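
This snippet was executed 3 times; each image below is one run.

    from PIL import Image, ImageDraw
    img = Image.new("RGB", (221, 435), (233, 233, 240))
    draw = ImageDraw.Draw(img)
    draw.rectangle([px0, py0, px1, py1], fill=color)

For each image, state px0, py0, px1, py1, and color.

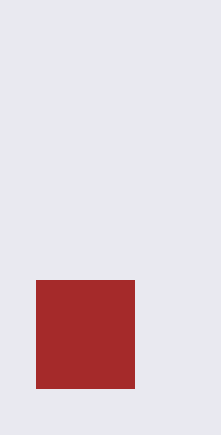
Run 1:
px0 = 36; py0 = 280; px1 = 134; py1 = 388; color = 'brown'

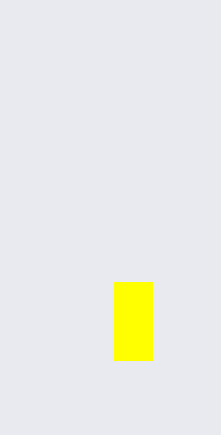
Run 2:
px0 = 114, py0 = 282, px1 = 152, py1 = 360, color = 'yellow'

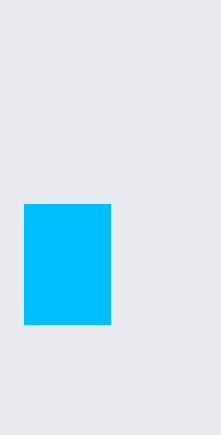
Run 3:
px0 = 24
py0 = 204
px1 = 110
py1 = 324
color = 'deepskyblue'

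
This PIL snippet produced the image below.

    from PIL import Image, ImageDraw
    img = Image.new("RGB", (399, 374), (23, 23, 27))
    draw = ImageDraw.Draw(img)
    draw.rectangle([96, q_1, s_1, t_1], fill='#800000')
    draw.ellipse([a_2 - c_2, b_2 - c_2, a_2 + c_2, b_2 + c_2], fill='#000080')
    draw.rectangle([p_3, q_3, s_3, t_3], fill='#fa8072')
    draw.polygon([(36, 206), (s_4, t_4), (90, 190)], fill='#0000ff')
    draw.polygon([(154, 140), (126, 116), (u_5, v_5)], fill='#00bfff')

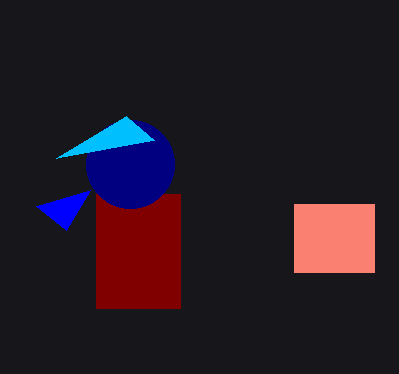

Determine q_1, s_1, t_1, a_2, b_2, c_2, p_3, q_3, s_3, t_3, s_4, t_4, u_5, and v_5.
q_1 = 194
s_1 = 180
t_1 = 308
a_2 = 130
b_2 = 164
c_2 = 44
p_3 = 294
q_3 = 204
s_3 = 374
t_3 = 272
s_4 = 66
t_4 = 230
u_5 = 56
v_5 = 158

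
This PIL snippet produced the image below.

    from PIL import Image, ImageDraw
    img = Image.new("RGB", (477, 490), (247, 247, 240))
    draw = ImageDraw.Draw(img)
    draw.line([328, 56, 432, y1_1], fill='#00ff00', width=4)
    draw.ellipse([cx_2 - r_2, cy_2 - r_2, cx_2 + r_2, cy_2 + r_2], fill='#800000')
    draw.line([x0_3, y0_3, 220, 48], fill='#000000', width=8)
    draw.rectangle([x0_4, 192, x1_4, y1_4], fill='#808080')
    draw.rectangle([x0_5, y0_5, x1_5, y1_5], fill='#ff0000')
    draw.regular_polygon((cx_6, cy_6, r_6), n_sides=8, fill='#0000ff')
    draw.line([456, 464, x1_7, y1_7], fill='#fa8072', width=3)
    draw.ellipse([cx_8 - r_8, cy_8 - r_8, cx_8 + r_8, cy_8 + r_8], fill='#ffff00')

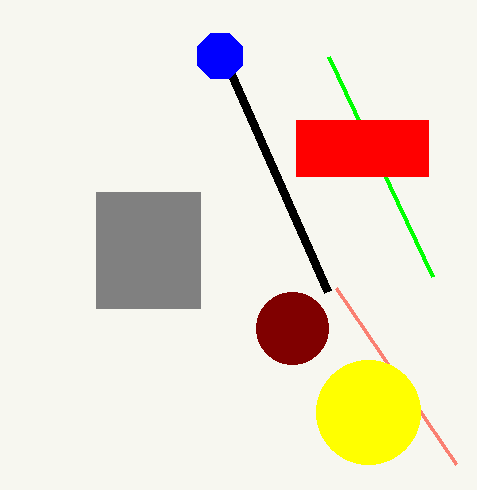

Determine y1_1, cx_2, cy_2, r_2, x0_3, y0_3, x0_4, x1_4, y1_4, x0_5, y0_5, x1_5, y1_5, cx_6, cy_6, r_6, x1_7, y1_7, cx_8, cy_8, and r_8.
y1_1 = 276; cx_2 = 292; cy_2 = 328; r_2 = 36; x0_3 = 328; y0_3 = 292; x0_4 = 96; x1_4 = 200; y1_4 = 308; x0_5 = 296; y0_5 = 120; x1_5 = 428; y1_5 = 176; cx_6 = 220; cy_6 = 56; r_6 = 24; x1_7 = 336; y1_7 = 288; cx_8 = 368; cy_8 = 412; r_8 = 52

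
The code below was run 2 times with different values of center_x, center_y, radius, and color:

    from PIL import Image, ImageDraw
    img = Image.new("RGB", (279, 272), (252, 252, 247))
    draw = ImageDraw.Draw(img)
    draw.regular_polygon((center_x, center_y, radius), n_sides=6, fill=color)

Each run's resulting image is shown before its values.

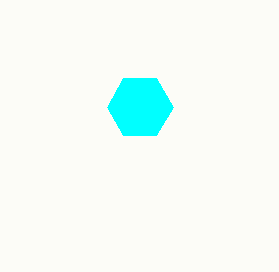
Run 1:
center_x = 140; center_y = 107; radius = 33; color = 'cyan'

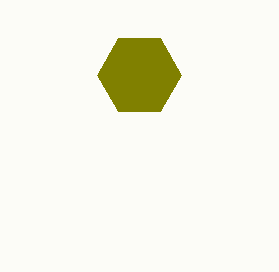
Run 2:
center_x = 139
center_y = 75
radius = 42
color = 'olive'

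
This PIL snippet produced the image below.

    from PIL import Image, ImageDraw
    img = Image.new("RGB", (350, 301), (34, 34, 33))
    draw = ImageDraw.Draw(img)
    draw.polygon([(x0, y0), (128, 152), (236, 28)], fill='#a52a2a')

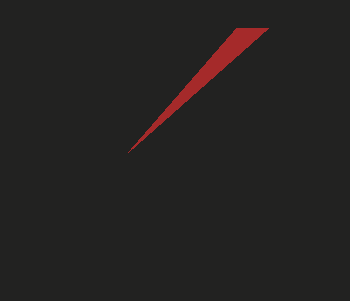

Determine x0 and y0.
x0 = 268, y0 = 28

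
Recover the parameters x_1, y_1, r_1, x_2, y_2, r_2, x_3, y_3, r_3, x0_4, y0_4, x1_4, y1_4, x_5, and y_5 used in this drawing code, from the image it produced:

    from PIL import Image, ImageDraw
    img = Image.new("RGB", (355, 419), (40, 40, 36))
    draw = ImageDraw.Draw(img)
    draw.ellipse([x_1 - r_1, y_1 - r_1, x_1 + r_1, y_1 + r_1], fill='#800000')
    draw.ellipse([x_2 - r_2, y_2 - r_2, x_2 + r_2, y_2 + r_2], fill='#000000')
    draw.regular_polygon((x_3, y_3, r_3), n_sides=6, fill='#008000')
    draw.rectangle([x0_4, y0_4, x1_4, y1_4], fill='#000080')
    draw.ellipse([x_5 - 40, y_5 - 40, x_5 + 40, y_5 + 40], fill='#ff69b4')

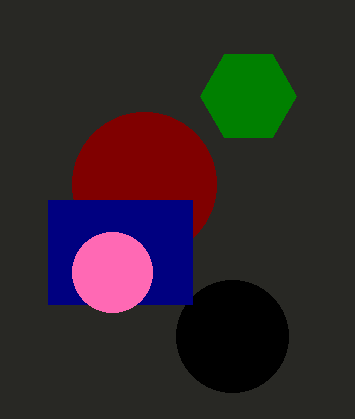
x_1 = 144
y_1 = 184
r_1 = 72
x_2 = 232
y_2 = 336
r_2 = 56
x_3 = 248
y_3 = 96
r_3 = 48
x0_4 = 48
y0_4 = 200
x1_4 = 192
y1_4 = 304
x_5 = 112
y_5 = 272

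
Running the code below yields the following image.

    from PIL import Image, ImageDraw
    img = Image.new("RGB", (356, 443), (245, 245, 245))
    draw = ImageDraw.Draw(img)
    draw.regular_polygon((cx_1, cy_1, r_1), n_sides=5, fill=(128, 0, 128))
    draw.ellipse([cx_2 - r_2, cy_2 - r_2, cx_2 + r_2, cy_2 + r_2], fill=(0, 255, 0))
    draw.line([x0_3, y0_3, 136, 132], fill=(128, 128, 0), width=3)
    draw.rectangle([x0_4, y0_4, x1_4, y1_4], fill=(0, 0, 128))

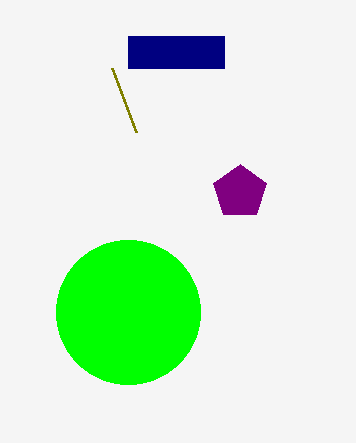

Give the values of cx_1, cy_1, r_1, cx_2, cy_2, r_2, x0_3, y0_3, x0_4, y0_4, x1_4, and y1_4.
cx_1 = 240, cy_1 = 192, r_1 = 28, cx_2 = 128, cy_2 = 312, r_2 = 72, x0_3 = 112, y0_3 = 68, x0_4 = 128, y0_4 = 36, x1_4 = 224, y1_4 = 68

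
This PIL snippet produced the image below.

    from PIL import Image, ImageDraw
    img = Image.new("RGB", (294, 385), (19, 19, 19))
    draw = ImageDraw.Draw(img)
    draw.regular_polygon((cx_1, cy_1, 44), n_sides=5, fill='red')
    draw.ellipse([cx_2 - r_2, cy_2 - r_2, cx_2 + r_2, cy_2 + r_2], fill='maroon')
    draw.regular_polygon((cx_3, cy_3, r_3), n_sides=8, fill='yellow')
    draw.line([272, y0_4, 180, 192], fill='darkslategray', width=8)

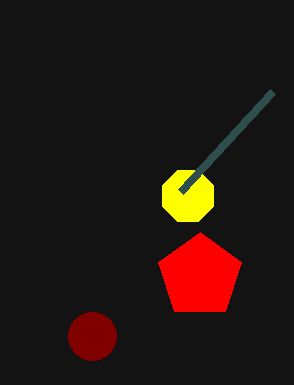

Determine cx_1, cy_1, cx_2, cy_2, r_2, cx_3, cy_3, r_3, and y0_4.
cx_1 = 200, cy_1 = 276, cx_2 = 92, cy_2 = 336, r_2 = 24, cx_3 = 188, cy_3 = 196, r_3 = 28, y0_4 = 92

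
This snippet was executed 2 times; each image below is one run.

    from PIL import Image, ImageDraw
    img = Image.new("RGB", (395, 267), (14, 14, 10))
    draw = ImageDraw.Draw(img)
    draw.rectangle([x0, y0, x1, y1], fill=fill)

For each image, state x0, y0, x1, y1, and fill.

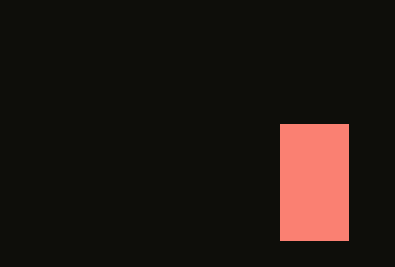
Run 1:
x0 = 280
y0 = 124
x1 = 348
y1 = 240
fill = 'salmon'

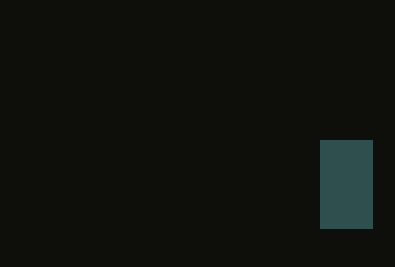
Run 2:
x0 = 320; y0 = 140; x1 = 372; y1 = 228; fill = 'darkslategray'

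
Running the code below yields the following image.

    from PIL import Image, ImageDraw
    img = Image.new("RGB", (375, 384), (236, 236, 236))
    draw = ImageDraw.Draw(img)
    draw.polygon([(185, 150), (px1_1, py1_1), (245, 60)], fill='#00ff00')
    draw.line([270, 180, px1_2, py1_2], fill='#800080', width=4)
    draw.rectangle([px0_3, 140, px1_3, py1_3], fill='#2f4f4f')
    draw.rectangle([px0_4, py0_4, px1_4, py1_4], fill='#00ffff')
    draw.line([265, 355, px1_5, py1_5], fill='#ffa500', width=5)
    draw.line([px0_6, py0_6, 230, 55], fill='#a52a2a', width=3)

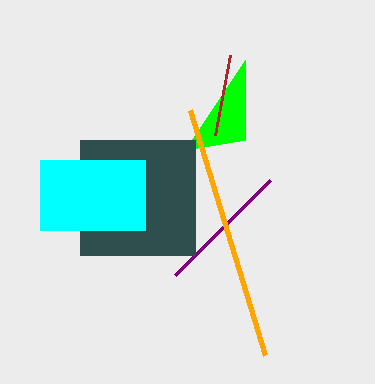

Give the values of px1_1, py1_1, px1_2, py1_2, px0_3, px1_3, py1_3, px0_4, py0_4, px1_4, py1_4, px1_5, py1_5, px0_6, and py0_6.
px1_1 = 245; py1_1 = 140; px1_2 = 175; py1_2 = 275; px0_3 = 80; px1_3 = 195; py1_3 = 255; px0_4 = 40; py0_4 = 160; px1_4 = 145; py1_4 = 230; px1_5 = 190; py1_5 = 110; px0_6 = 215; py0_6 = 135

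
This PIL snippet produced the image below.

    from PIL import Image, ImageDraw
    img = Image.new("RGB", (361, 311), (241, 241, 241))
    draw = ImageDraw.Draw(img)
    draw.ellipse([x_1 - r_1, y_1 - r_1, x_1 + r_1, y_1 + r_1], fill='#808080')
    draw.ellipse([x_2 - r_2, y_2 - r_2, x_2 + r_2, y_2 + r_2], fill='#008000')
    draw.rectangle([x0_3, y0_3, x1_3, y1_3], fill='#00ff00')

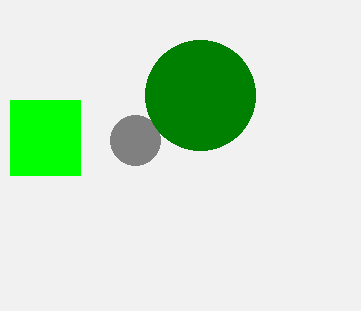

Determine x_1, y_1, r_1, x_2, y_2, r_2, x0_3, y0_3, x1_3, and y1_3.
x_1 = 135
y_1 = 140
r_1 = 25
x_2 = 200
y_2 = 95
r_2 = 55
x0_3 = 10
y0_3 = 100
x1_3 = 80
y1_3 = 175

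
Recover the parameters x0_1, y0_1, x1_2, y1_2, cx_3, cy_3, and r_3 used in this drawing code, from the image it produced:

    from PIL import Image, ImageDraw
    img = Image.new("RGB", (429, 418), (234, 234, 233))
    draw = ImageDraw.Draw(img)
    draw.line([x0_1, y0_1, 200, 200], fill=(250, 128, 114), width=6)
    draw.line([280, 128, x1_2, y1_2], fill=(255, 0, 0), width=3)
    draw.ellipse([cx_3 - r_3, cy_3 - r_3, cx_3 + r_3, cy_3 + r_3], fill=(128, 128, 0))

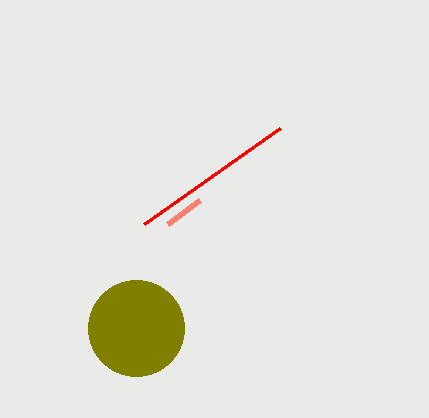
x0_1 = 168
y0_1 = 224
x1_2 = 144
y1_2 = 224
cx_3 = 136
cy_3 = 328
r_3 = 48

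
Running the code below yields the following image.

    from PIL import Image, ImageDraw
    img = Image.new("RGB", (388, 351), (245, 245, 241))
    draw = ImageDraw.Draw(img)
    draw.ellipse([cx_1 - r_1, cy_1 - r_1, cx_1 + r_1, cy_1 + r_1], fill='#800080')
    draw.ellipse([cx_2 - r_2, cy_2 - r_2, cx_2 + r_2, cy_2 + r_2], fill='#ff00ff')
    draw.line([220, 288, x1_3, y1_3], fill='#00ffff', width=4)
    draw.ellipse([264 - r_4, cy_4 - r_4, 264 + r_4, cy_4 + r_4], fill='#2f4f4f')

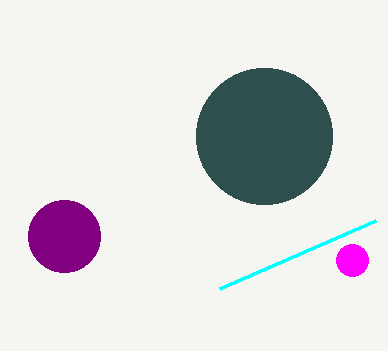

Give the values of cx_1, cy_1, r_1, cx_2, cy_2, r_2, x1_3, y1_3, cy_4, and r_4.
cx_1 = 64; cy_1 = 236; r_1 = 36; cx_2 = 352; cy_2 = 260; r_2 = 16; x1_3 = 376; y1_3 = 220; cy_4 = 136; r_4 = 68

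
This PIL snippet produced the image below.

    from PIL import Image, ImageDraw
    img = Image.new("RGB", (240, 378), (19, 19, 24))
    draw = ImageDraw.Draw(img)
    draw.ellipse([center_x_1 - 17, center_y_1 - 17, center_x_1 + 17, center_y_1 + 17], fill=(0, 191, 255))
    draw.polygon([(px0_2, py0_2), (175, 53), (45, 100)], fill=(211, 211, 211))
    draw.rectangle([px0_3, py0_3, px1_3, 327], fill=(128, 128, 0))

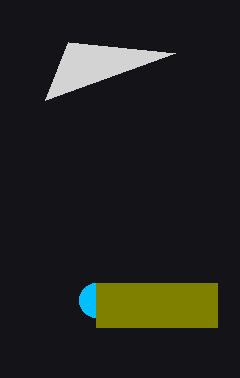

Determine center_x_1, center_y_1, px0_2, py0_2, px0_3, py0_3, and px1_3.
center_x_1 = 96
center_y_1 = 300
px0_2 = 68
py0_2 = 42
px0_3 = 96
py0_3 = 283
px1_3 = 217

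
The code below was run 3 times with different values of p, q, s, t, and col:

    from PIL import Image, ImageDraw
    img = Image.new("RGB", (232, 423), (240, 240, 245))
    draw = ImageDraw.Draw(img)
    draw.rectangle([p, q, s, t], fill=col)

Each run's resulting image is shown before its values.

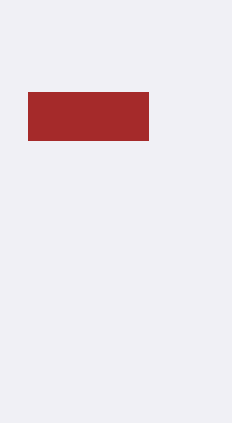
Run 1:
p = 28, q = 92, s = 148, t = 140, col = 'brown'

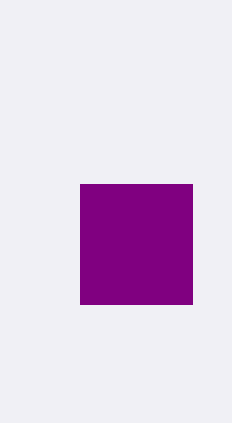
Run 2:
p = 80; q = 184; s = 192; t = 304; col = 'purple'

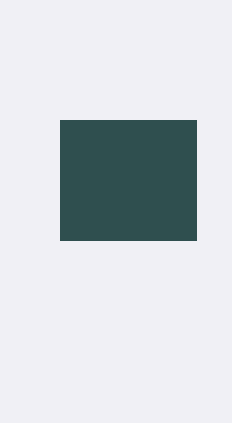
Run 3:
p = 60
q = 120
s = 196
t = 240
col = 'darkslategray'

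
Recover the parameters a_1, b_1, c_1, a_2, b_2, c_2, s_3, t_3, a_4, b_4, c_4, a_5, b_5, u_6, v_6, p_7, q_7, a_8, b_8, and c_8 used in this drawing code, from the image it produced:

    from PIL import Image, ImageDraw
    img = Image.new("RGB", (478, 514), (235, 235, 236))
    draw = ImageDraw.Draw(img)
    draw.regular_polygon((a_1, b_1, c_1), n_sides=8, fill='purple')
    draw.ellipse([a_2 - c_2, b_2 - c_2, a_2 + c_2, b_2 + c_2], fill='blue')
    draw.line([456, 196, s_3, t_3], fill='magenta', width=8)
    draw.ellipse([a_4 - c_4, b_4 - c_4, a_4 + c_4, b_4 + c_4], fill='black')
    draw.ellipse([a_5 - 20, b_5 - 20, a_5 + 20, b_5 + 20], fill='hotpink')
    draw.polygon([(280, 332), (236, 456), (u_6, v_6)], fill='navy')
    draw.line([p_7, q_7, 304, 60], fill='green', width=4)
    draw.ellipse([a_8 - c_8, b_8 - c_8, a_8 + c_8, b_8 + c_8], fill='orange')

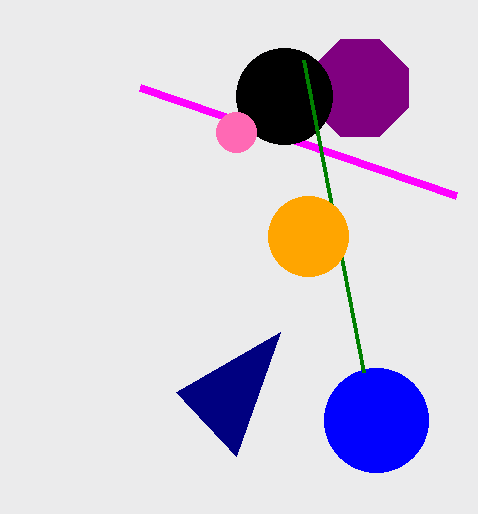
a_1 = 360
b_1 = 88
c_1 = 52
a_2 = 376
b_2 = 420
c_2 = 52
s_3 = 140
t_3 = 88
a_4 = 284
b_4 = 96
c_4 = 48
a_5 = 236
b_5 = 132
u_6 = 176
v_6 = 392
p_7 = 364
q_7 = 372
a_8 = 308
b_8 = 236
c_8 = 40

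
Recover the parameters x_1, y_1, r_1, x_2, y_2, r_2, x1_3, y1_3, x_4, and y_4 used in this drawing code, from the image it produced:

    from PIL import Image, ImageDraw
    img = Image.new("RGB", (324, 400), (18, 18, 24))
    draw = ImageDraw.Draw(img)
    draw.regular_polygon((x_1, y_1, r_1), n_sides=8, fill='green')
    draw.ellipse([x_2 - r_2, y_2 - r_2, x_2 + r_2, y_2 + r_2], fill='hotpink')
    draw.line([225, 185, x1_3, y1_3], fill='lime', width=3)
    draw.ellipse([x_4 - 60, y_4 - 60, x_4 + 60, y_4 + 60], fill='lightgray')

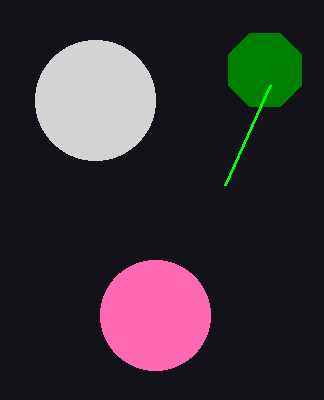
x_1 = 265, y_1 = 70, r_1 = 40, x_2 = 155, y_2 = 315, r_2 = 55, x1_3 = 270, y1_3 = 85, x_4 = 95, y_4 = 100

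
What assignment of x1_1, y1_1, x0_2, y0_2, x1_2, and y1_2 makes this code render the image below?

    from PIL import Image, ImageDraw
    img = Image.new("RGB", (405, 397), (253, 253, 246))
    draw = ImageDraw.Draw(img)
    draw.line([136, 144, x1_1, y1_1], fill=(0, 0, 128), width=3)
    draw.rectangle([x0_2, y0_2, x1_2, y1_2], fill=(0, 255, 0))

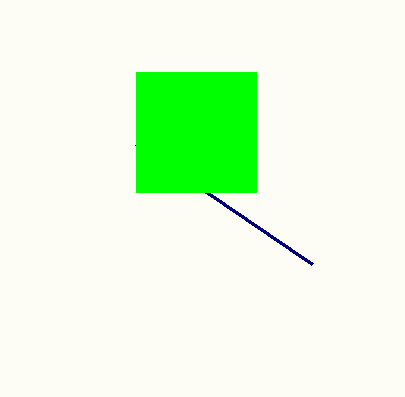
x1_1 = 312
y1_1 = 264
x0_2 = 136
y0_2 = 72
x1_2 = 256
y1_2 = 192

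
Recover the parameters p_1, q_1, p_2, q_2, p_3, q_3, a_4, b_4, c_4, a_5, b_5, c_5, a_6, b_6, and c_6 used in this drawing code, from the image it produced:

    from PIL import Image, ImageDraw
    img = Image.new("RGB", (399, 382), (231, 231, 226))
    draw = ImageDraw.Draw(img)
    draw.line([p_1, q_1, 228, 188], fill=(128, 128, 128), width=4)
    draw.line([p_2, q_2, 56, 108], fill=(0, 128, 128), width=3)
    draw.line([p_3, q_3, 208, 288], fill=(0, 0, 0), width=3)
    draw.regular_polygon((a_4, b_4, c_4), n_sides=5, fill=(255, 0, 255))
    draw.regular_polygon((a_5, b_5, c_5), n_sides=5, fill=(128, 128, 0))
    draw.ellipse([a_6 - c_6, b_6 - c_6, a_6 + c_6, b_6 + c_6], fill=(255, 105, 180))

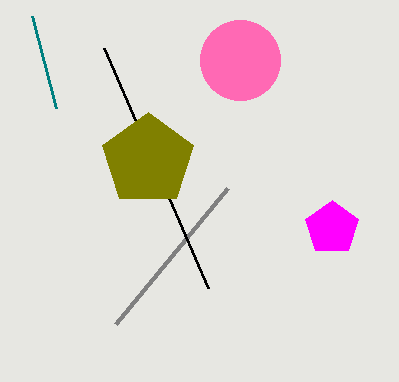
p_1 = 116
q_1 = 324
p_2 = 32
q_2 = 16
p_3 = 104
q_3 = 48
a_4 = 332
b_4 = 228
c_4 = 28
a_5 = 148
b_5 = 160
c_5 = 48
a_6 = 240
b_6 = 60
c_6 = 40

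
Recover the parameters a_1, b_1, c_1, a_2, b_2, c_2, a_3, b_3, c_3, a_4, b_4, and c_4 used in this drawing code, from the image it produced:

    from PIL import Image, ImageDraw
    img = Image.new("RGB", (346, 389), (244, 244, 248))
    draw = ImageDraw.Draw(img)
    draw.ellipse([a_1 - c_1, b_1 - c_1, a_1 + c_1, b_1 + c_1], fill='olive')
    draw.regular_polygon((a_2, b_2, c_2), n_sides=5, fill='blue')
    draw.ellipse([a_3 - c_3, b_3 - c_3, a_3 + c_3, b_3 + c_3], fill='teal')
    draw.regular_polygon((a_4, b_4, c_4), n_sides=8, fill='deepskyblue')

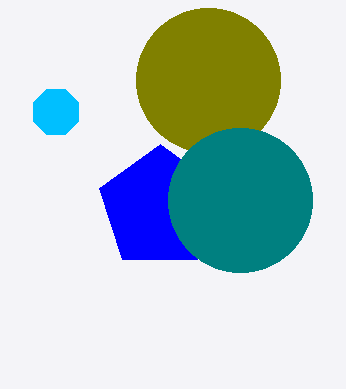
a_1 = 208; b_1 = 80; c_1 = 72; a_2 = 160; b_2 = 208; c_2 = 64; a_3 = 240; b_3 = 200; c_3 = 72; a_4 = 56; b_4 = 112; c_4 = 24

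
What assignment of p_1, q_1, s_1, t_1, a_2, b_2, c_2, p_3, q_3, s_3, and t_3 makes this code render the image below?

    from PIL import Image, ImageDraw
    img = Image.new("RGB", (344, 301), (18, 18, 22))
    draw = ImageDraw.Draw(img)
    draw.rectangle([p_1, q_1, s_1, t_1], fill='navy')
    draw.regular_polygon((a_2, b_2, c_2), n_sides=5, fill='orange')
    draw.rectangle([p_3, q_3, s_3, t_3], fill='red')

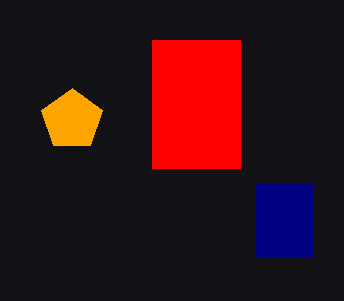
p_1 = 256; q_1 = 184; s_1 = 312; t_1 = 256; a_2 = 72; b_2 = 120; c_2 = 32; p_3 = 152; q_3 = 40; s_3 = 240; t_3 = 168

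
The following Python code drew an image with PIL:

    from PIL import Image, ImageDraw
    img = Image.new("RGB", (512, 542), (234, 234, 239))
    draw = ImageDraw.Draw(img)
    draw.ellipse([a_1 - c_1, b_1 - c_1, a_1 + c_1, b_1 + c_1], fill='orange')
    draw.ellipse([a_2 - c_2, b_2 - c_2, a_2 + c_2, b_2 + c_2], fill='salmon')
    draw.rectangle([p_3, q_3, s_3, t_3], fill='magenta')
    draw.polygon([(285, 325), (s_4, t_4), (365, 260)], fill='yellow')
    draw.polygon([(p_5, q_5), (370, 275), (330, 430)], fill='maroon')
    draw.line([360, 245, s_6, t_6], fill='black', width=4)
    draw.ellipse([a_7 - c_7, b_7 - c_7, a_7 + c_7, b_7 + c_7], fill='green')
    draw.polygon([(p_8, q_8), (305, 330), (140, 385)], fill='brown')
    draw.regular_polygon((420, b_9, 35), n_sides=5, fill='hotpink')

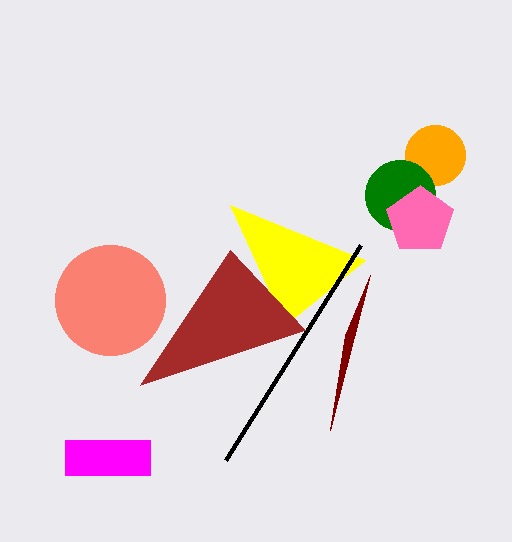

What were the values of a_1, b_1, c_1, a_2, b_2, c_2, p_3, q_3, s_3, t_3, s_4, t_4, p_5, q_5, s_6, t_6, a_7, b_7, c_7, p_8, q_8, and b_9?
a_1 = 435
b_1 = 155
c_1 = 30
a_2 = 110
b_2 = 300
c_2 = 55
p_3 = 65
q_3 = 440
s_3 = 150
t_3 = 475
s_4 = 230
t_4 = 205
p_5 = 345
q_5 = 335
s_6 = 225
t_6 = 460
a_7 = 400
b_7 = 195
c_7 = 35
p_8 = 230
q_8 = 250
b_9 = 220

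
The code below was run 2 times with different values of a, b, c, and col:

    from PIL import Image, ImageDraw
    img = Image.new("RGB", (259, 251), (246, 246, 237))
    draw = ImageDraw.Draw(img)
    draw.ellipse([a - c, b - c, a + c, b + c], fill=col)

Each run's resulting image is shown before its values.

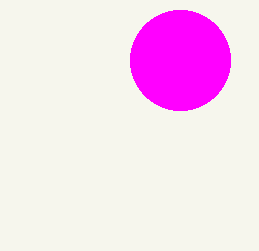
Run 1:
a = 180
b = 60
c = 50
col = 'magenta'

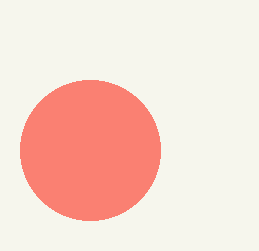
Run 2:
a = 90; b = 150; c = 70; col = 'salmon'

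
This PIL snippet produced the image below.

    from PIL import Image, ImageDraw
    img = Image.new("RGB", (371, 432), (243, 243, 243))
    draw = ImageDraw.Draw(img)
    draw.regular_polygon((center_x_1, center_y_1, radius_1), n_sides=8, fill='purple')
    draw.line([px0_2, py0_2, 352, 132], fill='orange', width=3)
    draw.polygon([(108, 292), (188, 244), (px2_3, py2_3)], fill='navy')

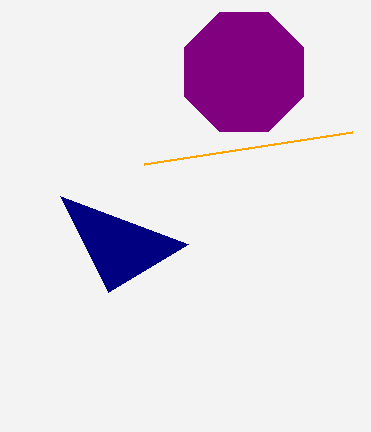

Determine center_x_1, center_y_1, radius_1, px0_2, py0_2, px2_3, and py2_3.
center_x_1 = 244, center_y_1 = 72, radius_1 = 64, px0_2 = 144, py0_2 = 164, px2_3 = 60, py2_3 = 196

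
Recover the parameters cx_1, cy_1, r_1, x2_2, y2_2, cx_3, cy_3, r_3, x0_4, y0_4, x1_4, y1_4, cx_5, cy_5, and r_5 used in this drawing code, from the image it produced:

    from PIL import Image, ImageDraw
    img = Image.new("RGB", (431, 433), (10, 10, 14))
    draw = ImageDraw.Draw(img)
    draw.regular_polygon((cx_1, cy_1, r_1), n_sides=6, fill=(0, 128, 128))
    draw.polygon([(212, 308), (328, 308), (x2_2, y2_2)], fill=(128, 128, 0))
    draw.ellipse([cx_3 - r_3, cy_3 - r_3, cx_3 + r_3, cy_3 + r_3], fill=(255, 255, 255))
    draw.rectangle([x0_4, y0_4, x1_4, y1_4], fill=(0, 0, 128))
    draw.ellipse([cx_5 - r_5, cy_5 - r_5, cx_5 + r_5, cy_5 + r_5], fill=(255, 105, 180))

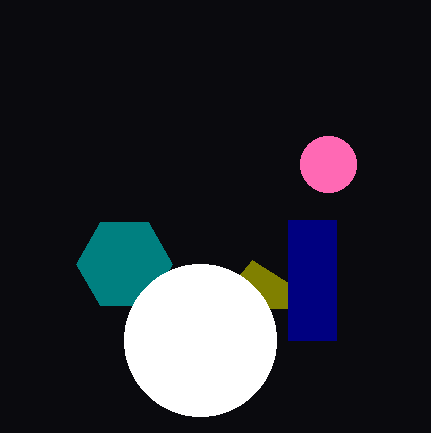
cx_1 = 124
cy_1 = 264
r_1 = 48
x2_2 = 252
y2_2 = 260
cx_3 = 200
cy_3 = 340
r_3 = 76
x0_4 = 288
y0_4 = 220
x1_4 = 336
y1_4 = 340
cx_5 = 328
cy_5 = 164
r_5 = 28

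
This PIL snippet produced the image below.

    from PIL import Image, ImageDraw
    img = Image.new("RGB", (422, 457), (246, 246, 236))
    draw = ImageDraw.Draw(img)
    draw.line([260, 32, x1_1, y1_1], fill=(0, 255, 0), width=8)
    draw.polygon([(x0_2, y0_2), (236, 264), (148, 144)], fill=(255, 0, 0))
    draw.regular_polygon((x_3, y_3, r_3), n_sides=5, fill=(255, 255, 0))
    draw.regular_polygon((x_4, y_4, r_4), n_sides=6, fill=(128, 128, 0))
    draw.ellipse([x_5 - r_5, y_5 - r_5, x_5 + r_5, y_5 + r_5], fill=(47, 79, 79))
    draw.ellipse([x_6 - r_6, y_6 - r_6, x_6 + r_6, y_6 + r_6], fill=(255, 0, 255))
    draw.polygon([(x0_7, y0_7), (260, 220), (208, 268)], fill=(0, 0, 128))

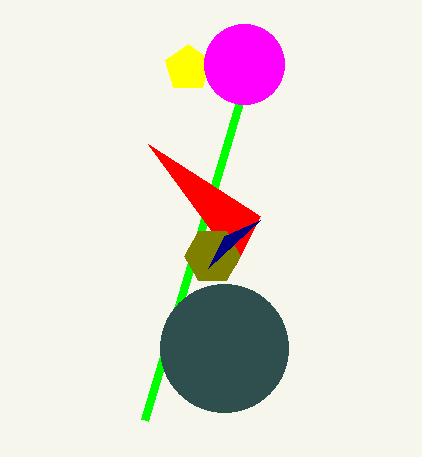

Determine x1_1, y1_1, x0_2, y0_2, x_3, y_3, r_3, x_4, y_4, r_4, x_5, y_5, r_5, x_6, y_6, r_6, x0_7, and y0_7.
x1_1 = 144
y1_1 = 420
x0_2 = 260
y0_2 = 216
x_3 = 188
y_3 = 68
r_3 = 24
x_4 = 212
y_4 = 256
r_4 = 28
x_5 = 224
y_5 = 348
r_5 = 64
x_6 = 244
y_6 = 64
r_6 = 40
x0_7 = 224
y0_7 = 236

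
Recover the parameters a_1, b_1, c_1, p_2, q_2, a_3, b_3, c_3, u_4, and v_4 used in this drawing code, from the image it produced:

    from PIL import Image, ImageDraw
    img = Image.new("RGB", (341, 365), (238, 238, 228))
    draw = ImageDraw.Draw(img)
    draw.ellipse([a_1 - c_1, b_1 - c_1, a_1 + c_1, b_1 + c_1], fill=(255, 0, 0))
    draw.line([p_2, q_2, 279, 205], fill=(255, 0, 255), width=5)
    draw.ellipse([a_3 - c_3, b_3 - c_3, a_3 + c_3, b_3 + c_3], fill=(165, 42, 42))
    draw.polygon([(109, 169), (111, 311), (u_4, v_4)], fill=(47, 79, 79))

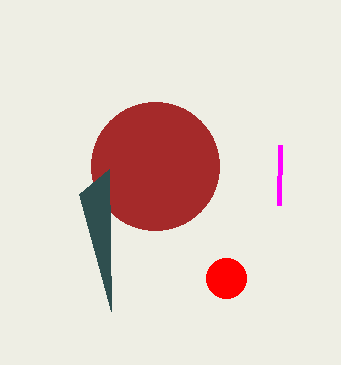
a_1 = 226, b_1 = 278, c_1 = 20, p_2 = 280, q_2 = 145, a_3 = 155, b_3 = 166, c_3 = 64, u_4 = 79, v_4 = 194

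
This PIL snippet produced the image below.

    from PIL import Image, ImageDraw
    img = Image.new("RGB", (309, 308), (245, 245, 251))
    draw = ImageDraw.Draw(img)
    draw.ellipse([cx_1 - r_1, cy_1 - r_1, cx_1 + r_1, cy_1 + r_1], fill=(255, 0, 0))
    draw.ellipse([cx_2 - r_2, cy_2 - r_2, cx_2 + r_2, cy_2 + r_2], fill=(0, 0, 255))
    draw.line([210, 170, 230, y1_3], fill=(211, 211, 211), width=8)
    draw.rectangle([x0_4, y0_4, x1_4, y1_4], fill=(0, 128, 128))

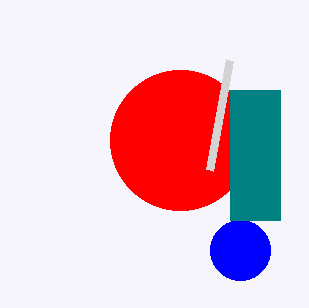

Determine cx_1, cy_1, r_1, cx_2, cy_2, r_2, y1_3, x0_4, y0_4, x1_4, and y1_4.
cx_1 = 180, cy_1 = 140, r_1 = 70, cx_2 = 240, cy_2 = 250, r_2 = 30, y1_3 = 60, x0_4 = 230, y0_4 = 90, x1_4 = 280, y1_4 = 220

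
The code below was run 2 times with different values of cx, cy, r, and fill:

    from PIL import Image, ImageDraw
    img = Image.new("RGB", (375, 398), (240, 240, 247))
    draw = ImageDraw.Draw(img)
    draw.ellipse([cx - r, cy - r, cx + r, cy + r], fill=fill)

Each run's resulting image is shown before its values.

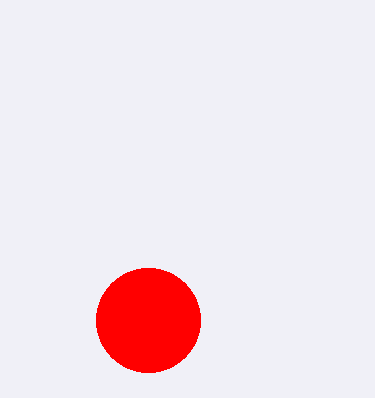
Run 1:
cx = 148
cy = 320
r = 52
fill = 'red'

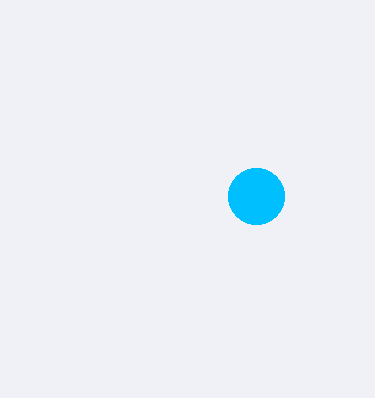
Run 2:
cx = 256; cy = 196; r = 28; fill = 'deepskyblue'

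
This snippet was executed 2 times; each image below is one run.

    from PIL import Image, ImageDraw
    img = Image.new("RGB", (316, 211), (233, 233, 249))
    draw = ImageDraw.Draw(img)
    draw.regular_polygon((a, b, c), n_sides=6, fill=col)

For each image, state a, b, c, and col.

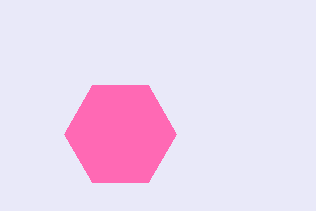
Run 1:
a = 120; b = 134; c = 56; col = 'hotpink'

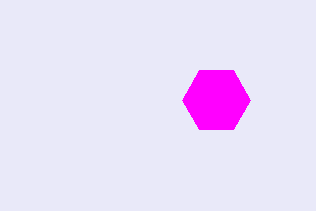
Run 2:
a = 216
b = 100
c = 34
col = 'magenta'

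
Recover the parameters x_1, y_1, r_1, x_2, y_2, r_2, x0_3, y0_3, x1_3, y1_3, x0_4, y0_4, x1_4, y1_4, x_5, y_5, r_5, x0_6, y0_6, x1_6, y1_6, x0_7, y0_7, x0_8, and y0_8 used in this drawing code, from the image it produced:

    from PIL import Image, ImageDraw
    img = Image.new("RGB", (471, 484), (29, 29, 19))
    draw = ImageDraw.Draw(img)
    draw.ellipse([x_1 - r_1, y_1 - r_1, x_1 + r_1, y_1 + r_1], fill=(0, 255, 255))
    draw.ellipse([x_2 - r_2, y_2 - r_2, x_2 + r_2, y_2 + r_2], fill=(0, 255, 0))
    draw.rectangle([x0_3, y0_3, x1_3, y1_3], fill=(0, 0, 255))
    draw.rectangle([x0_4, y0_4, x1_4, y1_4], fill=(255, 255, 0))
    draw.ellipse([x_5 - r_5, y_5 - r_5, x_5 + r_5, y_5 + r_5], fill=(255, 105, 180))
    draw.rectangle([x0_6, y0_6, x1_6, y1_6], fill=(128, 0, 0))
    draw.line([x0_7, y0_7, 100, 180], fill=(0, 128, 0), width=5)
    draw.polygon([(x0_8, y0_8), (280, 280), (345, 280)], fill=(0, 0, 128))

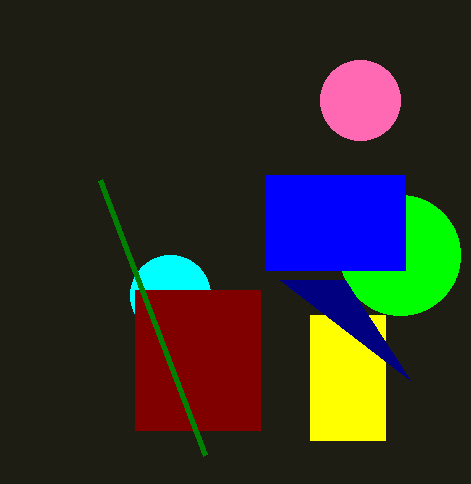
x_1 = 170
y_1 = 295
r_1 = 40
x_2 = 400
y_2 = 255
r_2 = 60
x0_3 = 265
y0_3 = 175
x1_3 = 405
y1_3 = 270
x0_4 = 310
y0_4 = 315
x1_4 = 385
y1_4 = 440
x_5 = 360
y_5 = 100
r_5 = 40
x0_6 = 135
y0_6 = 290
x1_6 = 260
y1_6 = 430
x0_7 = 205
y0_7 = 455
x0_8 = 410
y0_8 = 380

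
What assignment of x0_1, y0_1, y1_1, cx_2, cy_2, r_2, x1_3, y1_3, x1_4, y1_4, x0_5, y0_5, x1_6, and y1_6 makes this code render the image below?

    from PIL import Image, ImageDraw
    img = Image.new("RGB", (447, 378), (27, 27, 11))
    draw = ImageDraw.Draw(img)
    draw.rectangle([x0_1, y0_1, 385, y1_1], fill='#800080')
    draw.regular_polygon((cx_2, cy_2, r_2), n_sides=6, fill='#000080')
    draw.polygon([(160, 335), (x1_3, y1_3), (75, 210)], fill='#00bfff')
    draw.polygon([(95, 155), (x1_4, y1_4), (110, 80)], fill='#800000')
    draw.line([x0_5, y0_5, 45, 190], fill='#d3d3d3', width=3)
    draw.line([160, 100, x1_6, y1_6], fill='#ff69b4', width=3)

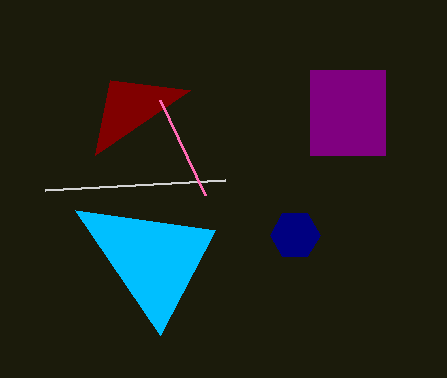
x0_1 = 310; y0_1 = 70; y1_1 = 155; cx_2 = 295; cy_2 = 235; r_2 = 25; x1_3 = 215; y1_3 = 230; x1_4 = 190; y1_4 = 90; x0_5 = 225; y0_5 = 180; x1_6 = 205; y1_6 = 195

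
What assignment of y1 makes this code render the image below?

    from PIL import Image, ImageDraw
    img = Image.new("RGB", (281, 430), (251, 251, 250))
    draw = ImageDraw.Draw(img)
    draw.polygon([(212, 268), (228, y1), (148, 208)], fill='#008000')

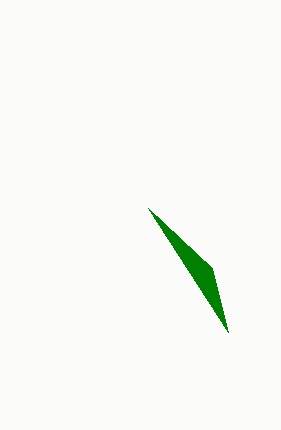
y1 = 332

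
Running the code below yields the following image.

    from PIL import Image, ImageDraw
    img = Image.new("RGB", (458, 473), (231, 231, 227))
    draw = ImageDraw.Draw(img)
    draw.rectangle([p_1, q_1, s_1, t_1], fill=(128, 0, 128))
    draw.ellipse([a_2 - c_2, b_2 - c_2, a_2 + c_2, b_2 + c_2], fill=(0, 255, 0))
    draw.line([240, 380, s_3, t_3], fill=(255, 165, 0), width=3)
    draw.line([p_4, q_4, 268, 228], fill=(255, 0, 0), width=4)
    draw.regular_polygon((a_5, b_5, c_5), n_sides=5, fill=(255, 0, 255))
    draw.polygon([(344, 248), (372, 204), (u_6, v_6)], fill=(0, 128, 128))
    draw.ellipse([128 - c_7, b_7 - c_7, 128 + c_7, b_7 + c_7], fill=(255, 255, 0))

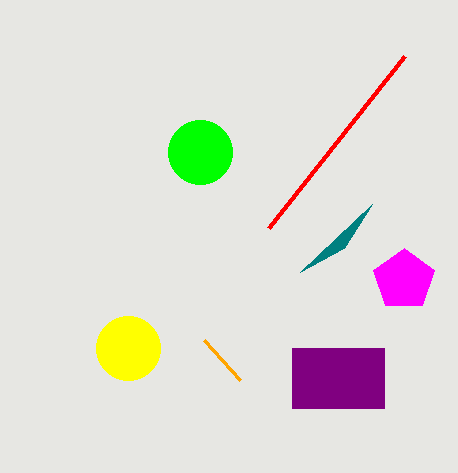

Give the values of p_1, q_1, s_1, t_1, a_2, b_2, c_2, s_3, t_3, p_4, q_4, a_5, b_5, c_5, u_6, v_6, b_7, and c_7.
p_1 = 292; q_1 = 348; s_1 = 384; t_1 = 408; a_2 = 200; b_2 = 152; c_2 = 32; s_3 = 204; t_3 = 340; p_4 = 404; q_4 = 56; a_5 = 404; b_5 = 280; c_5 = 32; u_6 = 300; v_6 = 272; b_7 = 348; c_7 = 32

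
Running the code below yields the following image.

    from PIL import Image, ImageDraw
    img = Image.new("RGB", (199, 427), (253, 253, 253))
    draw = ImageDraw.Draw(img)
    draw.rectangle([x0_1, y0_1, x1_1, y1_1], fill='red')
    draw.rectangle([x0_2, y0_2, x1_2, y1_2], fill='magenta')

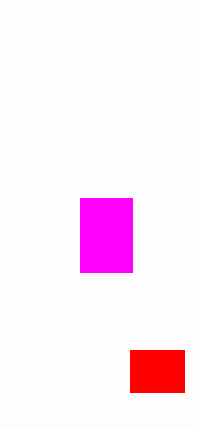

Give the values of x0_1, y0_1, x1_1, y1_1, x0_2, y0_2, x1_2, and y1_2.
x0_1 = 130; y0_1 = 350; x1_1 = 184; y1_1 = 392; x0_2 = 80; y0_2 = 198; x1_2 = 132; y1_2 = 272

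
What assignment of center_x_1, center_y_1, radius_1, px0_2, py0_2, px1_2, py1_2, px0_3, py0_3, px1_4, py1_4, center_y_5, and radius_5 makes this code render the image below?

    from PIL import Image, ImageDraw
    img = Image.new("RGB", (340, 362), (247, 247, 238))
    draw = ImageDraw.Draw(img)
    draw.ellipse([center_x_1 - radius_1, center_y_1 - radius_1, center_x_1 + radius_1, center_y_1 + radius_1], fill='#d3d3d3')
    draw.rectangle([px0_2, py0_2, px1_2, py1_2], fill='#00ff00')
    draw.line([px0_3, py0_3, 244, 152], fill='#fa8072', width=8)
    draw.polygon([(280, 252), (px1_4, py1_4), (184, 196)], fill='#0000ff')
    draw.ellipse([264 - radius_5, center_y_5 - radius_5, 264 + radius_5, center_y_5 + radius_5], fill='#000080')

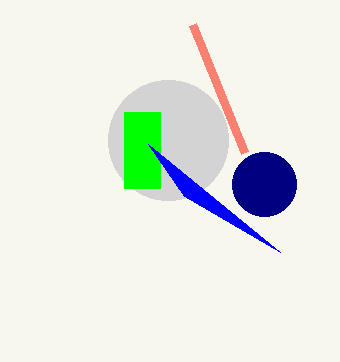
center_x_1 = 168, center_y_1 = 140, radius_1 = 60, px0_2 = 124, py0_2 = 112, px1_2 = 160, py1_2 = 188, px0_3 = 192, py0_3 = 24, px1_4 = 148, py1_4 = 144, center_y_5 = 184, radius_5 = 32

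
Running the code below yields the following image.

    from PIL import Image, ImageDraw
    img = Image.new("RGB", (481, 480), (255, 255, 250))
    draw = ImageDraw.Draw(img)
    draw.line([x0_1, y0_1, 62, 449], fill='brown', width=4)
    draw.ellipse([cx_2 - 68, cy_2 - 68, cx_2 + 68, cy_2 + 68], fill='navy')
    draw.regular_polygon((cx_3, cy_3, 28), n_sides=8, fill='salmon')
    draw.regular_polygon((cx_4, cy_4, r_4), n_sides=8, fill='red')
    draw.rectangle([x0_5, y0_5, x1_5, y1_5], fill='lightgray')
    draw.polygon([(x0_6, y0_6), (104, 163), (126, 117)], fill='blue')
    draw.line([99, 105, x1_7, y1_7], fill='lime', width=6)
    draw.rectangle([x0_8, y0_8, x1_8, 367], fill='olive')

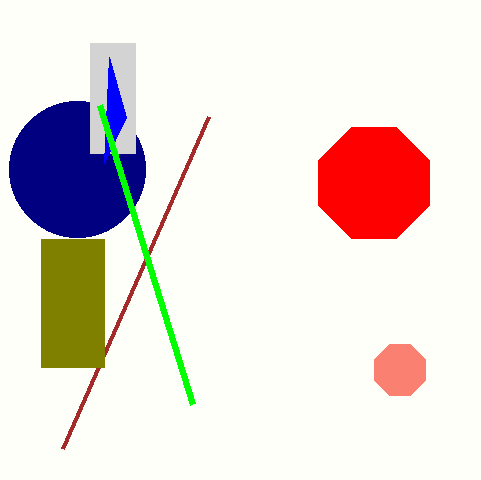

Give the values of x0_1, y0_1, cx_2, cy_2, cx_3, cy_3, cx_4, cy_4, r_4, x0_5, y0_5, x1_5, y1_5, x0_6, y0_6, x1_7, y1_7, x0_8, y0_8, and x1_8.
x0_1 = 208; y0_1 = 117; cx_2 = 77; cy_2 = 169; cx_3 = 400; cy_3 = 370; cx_4 = 374; cy_4 = 183; r_4 = 60; x0_5 = 90; y0_5 = 43; x1_5 = 135; y1_5 = 153; x0_6 = 109; y0_6 = 57; x1_7 = 192; y1_7 = 404; x0_8 = 41; y0_8 = 239; x1_8 = 104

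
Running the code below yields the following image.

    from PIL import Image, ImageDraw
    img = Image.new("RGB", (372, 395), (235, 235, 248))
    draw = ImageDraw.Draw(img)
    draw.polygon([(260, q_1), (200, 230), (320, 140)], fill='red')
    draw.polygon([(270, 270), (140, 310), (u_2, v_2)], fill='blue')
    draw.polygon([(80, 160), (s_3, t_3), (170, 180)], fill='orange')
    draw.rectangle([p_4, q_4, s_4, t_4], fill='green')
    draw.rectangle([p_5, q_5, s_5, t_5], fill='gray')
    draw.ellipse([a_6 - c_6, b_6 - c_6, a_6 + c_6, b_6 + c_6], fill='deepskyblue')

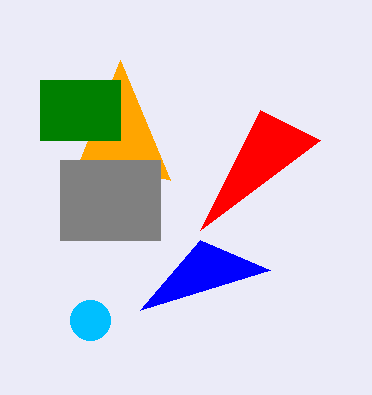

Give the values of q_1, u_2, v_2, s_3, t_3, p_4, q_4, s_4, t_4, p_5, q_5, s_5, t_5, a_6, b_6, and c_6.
q_1 = 110; u_2 = 200; v_2 = 240; s_3 = 120; t_3 = 60; p_4 = 40; q_4 = 80; s_4 = 120; t_4 = 140; p_5 = 60; q_5 = 160; s_5 = 160; t_5 = 240; a_6 = 90; b_6 = 320; c_6 = 20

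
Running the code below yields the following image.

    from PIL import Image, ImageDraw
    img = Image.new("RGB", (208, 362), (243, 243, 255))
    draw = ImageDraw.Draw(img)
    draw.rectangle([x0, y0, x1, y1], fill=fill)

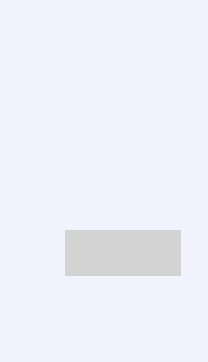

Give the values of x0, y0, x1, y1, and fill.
x0 = 65, y0 = 230, x1 = 180, y1 = 275, fill = 'lightgray'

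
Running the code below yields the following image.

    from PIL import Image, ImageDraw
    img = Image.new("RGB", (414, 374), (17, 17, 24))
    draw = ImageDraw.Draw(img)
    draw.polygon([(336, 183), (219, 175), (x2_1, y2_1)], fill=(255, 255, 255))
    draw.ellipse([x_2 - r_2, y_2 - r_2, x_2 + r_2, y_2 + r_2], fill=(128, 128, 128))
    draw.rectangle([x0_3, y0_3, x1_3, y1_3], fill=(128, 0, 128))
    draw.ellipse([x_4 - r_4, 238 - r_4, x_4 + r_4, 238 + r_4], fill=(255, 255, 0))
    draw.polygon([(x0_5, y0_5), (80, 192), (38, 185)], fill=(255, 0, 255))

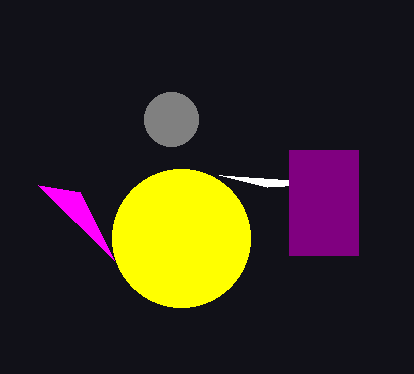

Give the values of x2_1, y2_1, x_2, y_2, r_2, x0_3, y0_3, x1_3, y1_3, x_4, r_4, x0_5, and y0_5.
x2_1 = 267, y2_1 = 187, x_2 = 171, y_2 = 119, r_2 = 27, x0_3 = 289, y0_3 = 150, x1_3 = 358, y1_3 = 255, x_4 = 181, r_4 = 69, x0_5 = 114, y0_5 = 260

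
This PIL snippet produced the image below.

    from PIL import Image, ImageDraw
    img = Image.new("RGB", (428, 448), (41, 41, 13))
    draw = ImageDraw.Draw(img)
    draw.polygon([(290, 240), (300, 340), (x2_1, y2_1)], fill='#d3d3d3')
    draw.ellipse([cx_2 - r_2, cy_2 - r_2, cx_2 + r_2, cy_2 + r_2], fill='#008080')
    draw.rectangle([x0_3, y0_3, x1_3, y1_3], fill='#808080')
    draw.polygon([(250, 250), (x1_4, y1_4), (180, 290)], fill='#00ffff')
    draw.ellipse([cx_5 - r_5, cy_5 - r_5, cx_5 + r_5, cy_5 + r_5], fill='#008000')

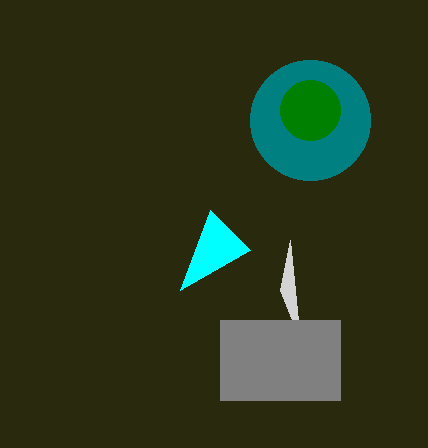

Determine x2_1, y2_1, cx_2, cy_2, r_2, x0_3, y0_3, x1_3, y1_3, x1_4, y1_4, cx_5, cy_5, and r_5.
x2_1 = 280; y2_1 = 290; cx_2 = 310; cy_2 = 120; r_2 = 60; x0_3 = 220; y0_3 = 320; x1_3 = 340; y1_3 = 400; x1_4 = 210; y1_4 = 210; cx_5 = 310; cy_5 = 110; r_5 = 30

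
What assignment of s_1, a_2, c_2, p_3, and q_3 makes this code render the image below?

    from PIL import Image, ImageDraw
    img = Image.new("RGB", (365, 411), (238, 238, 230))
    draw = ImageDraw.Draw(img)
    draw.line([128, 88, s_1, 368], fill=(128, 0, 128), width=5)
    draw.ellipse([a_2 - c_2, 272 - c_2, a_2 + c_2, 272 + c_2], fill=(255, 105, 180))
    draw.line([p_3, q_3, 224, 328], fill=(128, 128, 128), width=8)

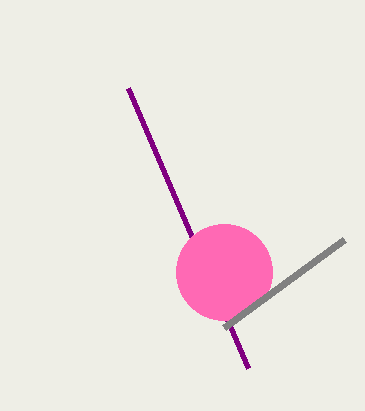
s_1 = 248
a_2 = 224
c_2 = 48
p_3 = 344
q_3 = 240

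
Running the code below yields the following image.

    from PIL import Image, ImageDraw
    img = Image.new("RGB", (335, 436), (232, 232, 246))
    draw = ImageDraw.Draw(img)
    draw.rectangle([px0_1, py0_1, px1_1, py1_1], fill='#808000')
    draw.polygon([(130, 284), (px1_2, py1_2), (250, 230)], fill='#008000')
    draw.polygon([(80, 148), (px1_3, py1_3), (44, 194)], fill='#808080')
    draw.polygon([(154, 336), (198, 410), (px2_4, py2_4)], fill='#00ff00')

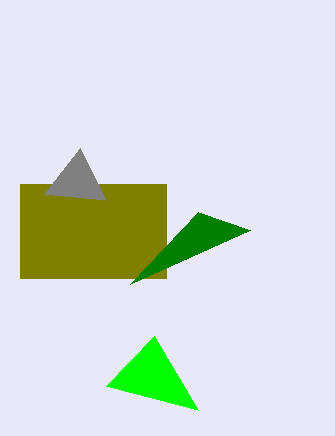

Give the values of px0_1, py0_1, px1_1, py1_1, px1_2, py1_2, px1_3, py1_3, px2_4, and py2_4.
px0_1 = 20, py0_1 = 184, px1_1 = 166, py1_1 = 278, px1_2 = 198, py1_2 = 212, px1_3 = 106, py1_3 = 200, px2_4 = 106, py2_4 = 386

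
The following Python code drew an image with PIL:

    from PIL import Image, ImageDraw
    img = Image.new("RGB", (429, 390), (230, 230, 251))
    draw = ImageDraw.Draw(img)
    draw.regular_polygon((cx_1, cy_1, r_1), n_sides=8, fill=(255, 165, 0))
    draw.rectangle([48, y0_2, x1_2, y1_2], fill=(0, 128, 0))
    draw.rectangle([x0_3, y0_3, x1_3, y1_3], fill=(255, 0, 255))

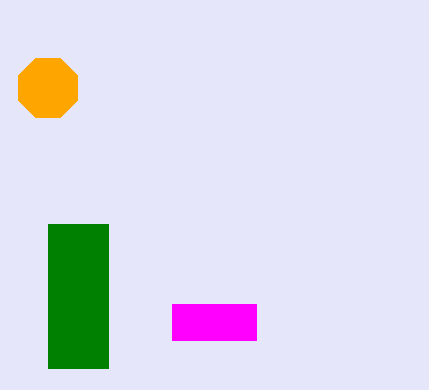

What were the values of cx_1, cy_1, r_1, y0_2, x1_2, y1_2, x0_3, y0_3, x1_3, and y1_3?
cx_1 = 48
cy_1 = 88
r_1 = 32
y0_2 = 224
x1_2 = 108
y1_2 = 368
x0_3 = 172
y0_3 = 304
x1_3 = 256
y1_3 = 340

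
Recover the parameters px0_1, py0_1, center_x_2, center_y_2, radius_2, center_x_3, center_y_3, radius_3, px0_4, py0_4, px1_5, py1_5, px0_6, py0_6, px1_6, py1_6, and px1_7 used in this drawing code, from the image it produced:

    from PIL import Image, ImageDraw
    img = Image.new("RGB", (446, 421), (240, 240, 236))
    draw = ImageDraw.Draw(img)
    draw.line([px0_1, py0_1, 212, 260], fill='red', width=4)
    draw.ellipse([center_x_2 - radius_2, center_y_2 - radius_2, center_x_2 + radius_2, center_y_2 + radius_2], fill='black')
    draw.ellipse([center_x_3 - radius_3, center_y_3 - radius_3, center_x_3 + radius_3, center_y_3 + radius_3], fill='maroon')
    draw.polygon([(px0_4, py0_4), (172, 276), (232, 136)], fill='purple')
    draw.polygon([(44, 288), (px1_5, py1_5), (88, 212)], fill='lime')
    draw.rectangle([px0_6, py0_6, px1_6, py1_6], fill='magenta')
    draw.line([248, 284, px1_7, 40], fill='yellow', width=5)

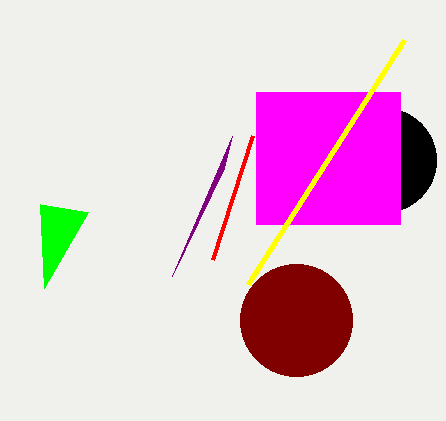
px0_1 = 252; py0_1 = 136; center_x_2 = 384; center_y_2 = 160; radius_2 = 52; center_x_3 = 296; center_y_3 = 320; radius_3 = 56; px0_4 = 224; py0_4 = 168; px1_5 = 40; py1_5 = 204; px0_6 = 256; py0_6 = 92; px1_6 = 400; py1_6 = 224; px1_7 = 404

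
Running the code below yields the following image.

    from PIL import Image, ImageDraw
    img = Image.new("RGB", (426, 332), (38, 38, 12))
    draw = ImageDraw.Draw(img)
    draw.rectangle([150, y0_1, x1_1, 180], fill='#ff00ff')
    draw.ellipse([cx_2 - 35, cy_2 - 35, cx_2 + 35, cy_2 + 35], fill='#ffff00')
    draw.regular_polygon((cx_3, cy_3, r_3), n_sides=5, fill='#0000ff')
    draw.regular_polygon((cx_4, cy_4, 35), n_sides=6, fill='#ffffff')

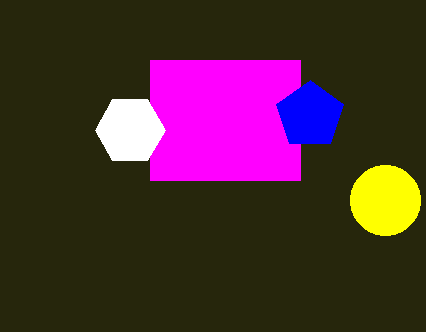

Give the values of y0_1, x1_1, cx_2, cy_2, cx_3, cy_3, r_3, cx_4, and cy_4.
y0_1 = 60
x1_1 = 300
cx_2 = 385
cy_2 = 200
cx_3 = 310
cy_3 = 115
r_3 = 35
cx_4 = 130
cy_4 = 130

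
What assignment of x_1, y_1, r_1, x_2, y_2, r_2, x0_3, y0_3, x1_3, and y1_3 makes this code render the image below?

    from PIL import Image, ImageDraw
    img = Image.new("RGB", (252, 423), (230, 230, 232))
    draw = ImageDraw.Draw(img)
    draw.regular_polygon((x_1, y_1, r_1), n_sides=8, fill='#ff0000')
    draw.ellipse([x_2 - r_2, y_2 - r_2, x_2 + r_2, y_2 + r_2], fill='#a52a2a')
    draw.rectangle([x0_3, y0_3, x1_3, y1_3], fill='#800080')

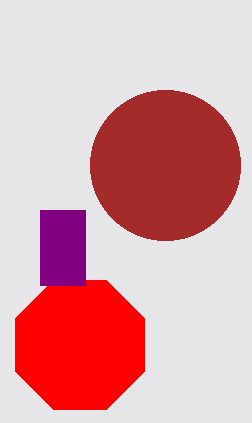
x_1 = 80
y_1 = 345
r_1 = 70
x_2 = 165
y_2 = 165
r_2 = 75
x0_3 = 40
y0_3 = 210
x1_3 = 85
y1_3 = 285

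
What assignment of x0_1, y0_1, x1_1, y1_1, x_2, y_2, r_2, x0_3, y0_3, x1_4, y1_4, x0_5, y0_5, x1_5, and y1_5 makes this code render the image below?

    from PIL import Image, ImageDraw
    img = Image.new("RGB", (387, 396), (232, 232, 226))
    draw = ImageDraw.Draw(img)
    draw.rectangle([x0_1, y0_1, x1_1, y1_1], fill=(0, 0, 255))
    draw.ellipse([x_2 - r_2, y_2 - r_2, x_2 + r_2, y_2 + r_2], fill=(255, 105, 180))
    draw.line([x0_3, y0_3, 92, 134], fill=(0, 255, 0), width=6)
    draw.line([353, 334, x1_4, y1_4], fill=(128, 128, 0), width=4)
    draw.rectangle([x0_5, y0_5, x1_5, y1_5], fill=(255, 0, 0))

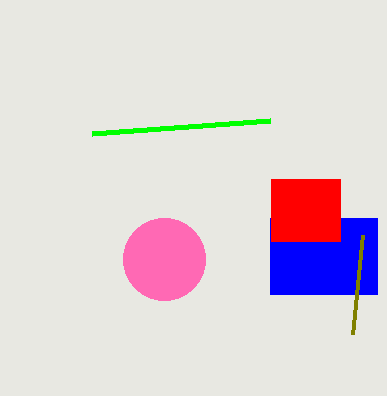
x0_1 = 270
y0_1 = 218
x1_1 = 377
y1_1 = 294
x_2 = 164
y_2 = 259
r_2 = 41
x0_3 = 270
y0_3 = 121
x1_4 = 363
y1_4 = 235
x0_5 = 271
y0_5 = 179
x1_5 = 340
y1_5 = 241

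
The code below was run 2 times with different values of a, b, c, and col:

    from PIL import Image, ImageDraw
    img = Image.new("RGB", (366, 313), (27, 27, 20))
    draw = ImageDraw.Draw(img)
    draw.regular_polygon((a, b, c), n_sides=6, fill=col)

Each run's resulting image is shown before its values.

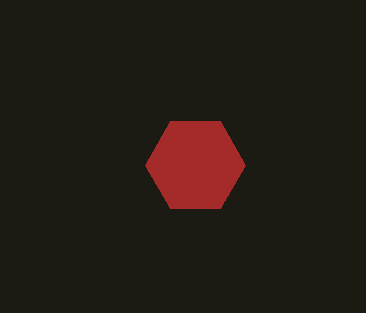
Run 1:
a = 195
b = 165
c = 50
col = 'brown'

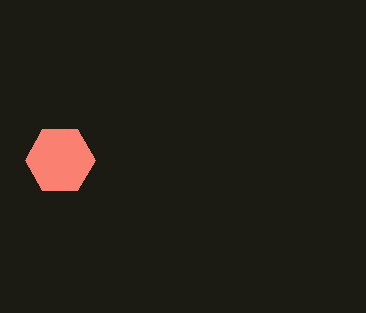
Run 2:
a = 60
b = 160
c = 35
col = 'salmon'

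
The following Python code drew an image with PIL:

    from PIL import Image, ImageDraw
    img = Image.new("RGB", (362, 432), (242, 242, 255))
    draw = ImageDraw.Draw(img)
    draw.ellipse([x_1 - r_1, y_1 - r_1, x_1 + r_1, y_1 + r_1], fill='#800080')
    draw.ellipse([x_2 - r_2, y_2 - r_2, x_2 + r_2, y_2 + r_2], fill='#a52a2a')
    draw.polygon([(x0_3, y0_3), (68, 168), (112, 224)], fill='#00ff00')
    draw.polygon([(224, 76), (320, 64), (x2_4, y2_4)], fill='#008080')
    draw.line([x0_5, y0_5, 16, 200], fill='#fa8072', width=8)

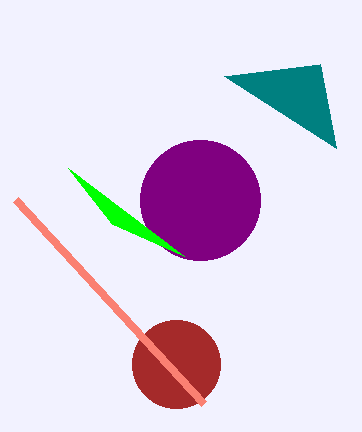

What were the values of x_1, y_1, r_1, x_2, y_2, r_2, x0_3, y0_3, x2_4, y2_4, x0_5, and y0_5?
x_1 = 200, y_1 = 200, r_1 = 60, x_2 = 176, y_2 = 364, r_2 = 44, x0_3 = 184, y0_3 = 256, x2_4 = 336, y2_4 = 148, x0_5 = 204, y0_5 = 404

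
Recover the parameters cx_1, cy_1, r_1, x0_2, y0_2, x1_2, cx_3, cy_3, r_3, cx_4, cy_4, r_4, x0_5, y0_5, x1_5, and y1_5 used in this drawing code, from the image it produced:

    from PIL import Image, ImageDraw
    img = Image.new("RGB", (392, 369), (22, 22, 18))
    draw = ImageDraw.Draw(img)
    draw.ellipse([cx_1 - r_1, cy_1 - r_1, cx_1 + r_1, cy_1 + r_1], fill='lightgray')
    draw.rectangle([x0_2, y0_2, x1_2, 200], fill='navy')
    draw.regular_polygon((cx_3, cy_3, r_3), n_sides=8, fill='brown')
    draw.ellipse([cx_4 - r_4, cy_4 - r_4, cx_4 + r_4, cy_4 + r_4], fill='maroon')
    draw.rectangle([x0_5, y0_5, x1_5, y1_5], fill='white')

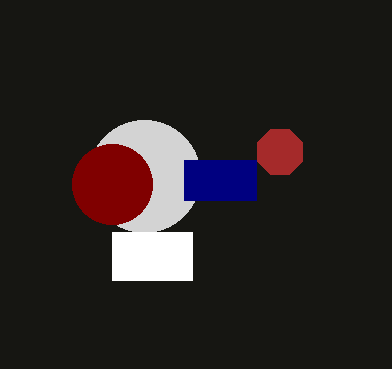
cx_1 = 144, cy_1 = 176, r_1 = 56, x0_2 = 184, y0_2 = 160, x1_2 = 256, cx_3 = 280, cy_3 = 152, r_3 = 24, cx_4 = 112, cy_4 = 184, r_4 = 40, x0_5 = 112, y0_5 = 232, x1_5 = 192, y1_5 = 280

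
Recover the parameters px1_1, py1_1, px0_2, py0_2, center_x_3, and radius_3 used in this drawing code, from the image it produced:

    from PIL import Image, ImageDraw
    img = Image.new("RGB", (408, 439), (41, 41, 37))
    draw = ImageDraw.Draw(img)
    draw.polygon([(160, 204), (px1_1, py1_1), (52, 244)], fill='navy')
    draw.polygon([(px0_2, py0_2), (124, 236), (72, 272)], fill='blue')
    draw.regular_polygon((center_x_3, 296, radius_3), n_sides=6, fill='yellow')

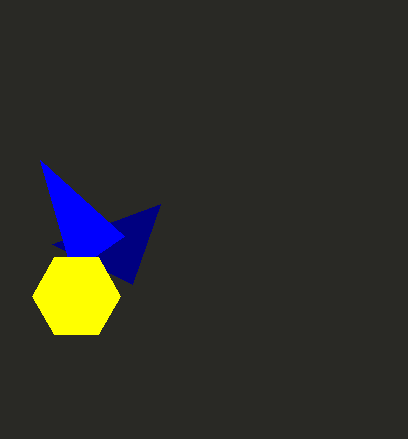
px1_1 = 132, py1_1 = 284, px0_2 = 40, py0_2 = 160, center_x_3 = 76, radius_3 = 44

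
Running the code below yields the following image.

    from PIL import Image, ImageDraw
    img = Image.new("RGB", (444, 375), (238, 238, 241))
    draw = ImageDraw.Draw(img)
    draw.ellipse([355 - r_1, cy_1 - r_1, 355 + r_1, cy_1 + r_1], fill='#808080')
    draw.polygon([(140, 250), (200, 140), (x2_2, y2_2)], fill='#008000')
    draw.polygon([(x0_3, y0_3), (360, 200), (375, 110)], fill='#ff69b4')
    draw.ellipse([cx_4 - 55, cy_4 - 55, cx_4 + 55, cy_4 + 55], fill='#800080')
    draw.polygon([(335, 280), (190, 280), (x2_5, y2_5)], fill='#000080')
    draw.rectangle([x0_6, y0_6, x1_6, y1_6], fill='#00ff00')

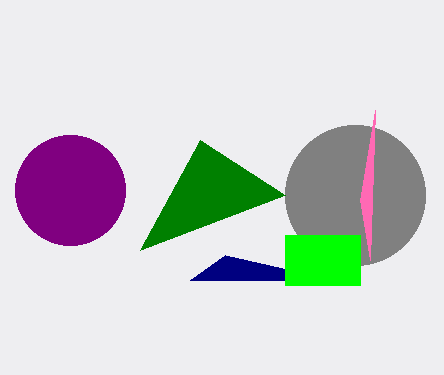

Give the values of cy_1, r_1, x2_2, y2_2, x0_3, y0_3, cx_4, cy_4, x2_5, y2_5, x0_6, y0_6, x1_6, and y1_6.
cy_1 = 195
r_1 = 70
x2_2 = 285
y2_2 = 195
x0_3 = 370
y0_3 = 260
cx_4 = 70
cy_4 = 190
x2_5 = 225
y2_5 = 255
x0_6 = 285
y0_6 = 235
x1_6 = 360
y1_6 = 285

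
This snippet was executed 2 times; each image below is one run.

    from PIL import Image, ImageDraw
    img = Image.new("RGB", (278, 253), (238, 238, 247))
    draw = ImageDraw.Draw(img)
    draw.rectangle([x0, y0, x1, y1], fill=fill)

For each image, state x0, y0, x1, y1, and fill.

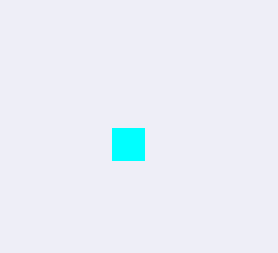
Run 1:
x0 = 112; y0 = 128; x1 = 144; y1 = 160; fill = 'cyan'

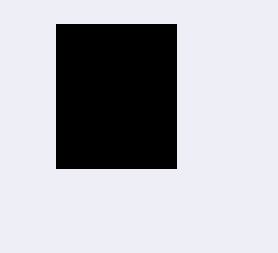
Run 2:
x0 = 56
y0 = 24
x1 = 176
y1 = 168
fill = 'black'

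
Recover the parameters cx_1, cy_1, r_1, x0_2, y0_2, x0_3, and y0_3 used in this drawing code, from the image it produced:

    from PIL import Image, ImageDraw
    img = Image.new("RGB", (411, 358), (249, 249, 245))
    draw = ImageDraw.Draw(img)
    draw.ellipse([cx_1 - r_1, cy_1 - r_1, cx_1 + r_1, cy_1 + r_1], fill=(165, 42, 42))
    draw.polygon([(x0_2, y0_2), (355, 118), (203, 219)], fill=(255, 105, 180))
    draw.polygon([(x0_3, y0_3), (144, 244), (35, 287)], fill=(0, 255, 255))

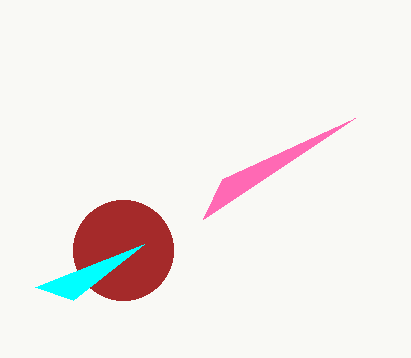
cx_1 = 123; cy_1 = 250; r_1 = 50; x0_2 = 222; y0_2 = 179; x0_3 = 73; y0_3 = 300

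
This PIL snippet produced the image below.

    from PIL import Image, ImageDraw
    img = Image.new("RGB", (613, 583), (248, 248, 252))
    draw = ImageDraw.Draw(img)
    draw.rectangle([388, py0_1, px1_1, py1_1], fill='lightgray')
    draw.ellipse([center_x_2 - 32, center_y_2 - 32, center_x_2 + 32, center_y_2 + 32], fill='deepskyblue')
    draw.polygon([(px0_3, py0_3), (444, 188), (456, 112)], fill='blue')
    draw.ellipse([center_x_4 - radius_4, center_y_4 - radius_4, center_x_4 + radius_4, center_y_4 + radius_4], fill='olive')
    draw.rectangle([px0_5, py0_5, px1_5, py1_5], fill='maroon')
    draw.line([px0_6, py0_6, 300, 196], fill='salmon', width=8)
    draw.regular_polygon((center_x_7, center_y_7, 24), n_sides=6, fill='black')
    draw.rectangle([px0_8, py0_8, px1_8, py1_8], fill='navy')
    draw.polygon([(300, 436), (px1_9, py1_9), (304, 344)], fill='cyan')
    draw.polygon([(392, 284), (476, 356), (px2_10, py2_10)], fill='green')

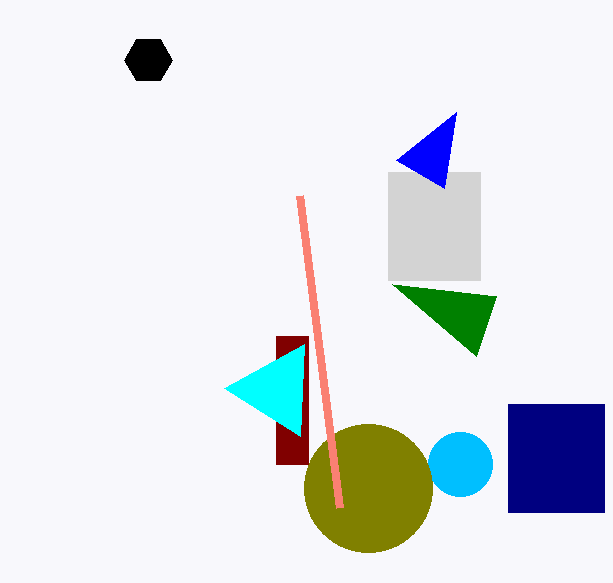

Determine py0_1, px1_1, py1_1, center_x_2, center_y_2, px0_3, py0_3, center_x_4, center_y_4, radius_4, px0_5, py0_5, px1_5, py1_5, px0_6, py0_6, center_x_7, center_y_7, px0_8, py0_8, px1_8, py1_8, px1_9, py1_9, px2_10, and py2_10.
py0_1 = 172, px1_1 = 480, py1_1 = 280, center_x_2 = 460, center_y_2 = 464, px0_3 = 396, py0_3 = 160, center_x_4 = 368, center_y_4 = 488, radius_4 = 64, px0_5 = 276, py0_5 = 336, px1_5 = 308, py1_5 = 464, px0_6 = 340, py0_6 = 508, center_x_7 = 148, center_y_7 = 60, px0_8 = 508, py0_8 = 404, px1_8 = 604, py1_8 = 512, px1_9 = 224, py1_9 = 388, px2_10 = 496, py2_10 = 296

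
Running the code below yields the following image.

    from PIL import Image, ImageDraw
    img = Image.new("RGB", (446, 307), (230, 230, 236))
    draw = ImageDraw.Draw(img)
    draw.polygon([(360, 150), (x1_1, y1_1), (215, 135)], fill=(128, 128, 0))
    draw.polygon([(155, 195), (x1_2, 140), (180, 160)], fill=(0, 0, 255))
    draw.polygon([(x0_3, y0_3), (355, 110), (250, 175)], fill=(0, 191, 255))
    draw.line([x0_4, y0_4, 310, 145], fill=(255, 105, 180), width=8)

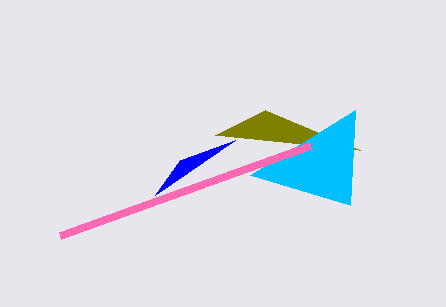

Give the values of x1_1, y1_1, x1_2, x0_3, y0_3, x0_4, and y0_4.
x1_1 = 265
y1_1 = 110
x1_2 = 235
x0_3 = 350
y0_3 = 205
x0_4 = 60
y0_4 = 235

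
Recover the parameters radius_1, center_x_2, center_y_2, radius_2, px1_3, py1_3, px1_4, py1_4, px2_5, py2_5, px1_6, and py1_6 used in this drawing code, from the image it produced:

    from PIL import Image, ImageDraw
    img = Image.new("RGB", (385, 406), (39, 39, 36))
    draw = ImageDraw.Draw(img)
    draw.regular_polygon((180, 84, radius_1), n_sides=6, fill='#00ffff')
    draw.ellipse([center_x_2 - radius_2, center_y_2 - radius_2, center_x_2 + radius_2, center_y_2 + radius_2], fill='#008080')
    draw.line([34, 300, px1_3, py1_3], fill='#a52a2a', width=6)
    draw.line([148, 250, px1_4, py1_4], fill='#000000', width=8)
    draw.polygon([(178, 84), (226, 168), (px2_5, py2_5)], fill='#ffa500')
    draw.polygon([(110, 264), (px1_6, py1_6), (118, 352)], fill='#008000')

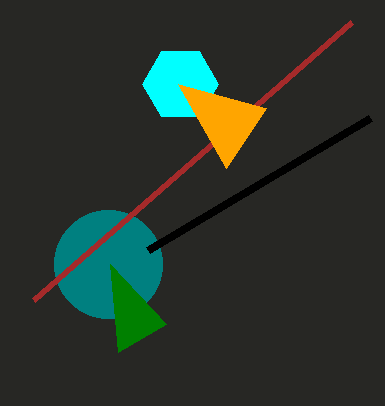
radius_1 = 38
center_x_2 = 108
center_y_2 = 264
radius_2 = 54
px1_3 = 352
py1_3 = 22
px1_4 = 370
py1_4 = 118
px2_5 = 266
py2_5 = 108
px1_6 = 166
py1_6 = 324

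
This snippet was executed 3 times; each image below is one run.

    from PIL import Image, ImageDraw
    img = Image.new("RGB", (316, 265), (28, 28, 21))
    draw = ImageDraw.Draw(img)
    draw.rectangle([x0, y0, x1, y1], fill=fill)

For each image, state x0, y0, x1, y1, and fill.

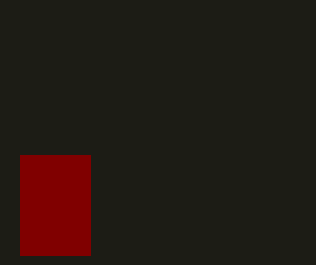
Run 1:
x0 = 20, y0 = 155, x1 = 90, y1 = 255, fill = 'maroon'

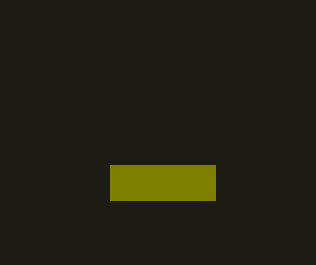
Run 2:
x0 = 110, y0 = 165, x1 = 215, y1 = 200, fill = 'olive'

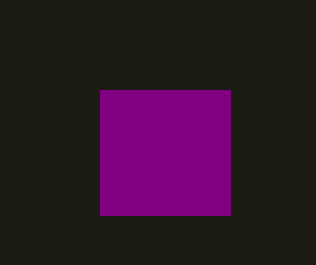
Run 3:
x0 = 100, y0 = 90, x1 = 230, y1 = 215, fill = 'purple'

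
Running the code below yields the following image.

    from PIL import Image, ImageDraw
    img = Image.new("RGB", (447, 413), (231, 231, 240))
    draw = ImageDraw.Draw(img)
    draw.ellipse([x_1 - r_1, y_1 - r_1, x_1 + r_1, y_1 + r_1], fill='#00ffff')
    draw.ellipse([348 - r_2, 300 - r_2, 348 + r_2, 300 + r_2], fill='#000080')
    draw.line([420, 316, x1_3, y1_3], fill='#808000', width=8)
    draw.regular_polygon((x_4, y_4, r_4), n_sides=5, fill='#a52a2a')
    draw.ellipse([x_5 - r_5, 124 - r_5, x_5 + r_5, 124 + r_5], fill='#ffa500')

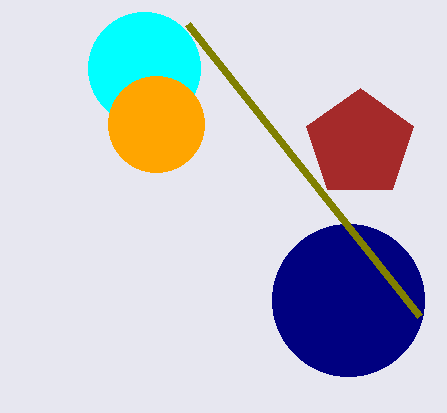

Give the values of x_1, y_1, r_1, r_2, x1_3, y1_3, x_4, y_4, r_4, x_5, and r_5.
x_1 = 144
y_1 = 68
r_1 = 56
r_2 = 76
x1_3 = 188
y1_3 = 24
x_4 = 360
y_4 = 144
r_4 = 56
x_5 = 156
r_5 = 48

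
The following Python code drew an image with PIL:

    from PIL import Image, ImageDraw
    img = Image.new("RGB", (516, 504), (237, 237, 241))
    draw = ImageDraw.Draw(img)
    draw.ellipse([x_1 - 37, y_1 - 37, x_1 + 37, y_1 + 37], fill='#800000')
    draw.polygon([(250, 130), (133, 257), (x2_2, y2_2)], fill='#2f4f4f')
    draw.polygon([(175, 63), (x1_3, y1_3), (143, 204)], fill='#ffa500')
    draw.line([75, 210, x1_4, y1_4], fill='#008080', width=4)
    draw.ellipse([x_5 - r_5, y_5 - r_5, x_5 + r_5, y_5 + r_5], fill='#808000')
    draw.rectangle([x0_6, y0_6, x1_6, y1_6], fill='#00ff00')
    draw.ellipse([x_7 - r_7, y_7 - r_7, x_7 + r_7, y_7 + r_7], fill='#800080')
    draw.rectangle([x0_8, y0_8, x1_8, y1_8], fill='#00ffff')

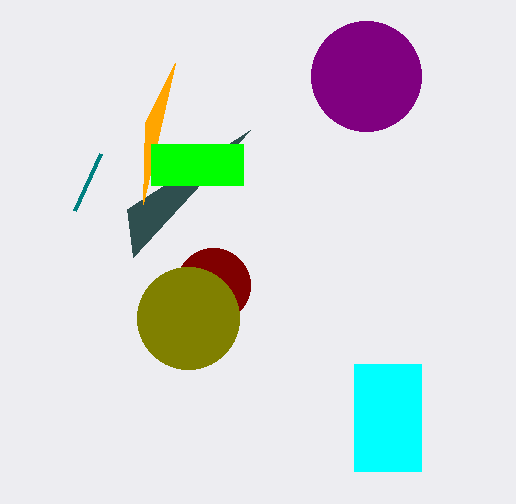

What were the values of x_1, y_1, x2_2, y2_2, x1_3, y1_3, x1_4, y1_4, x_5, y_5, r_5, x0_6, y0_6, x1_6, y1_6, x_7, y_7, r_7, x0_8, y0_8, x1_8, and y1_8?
x_1 = 213; y_1 = 285; x2_2 = 127; y2_2 = 209; x1_3 = 145; y1_3 = 122; x1_4 = 101; y1_4 = 153; x_5 = 188; y_5 = 318; r_5 = 51; x0_6 = 151; y0_6 = 144; x1_6 = 243; y1_6 = 185; x_7 = 366; y_7 = 76; r_7 = 55; x0_8 = 354; y0_8 = 364; x1_8 = 421; y1_8 = 471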